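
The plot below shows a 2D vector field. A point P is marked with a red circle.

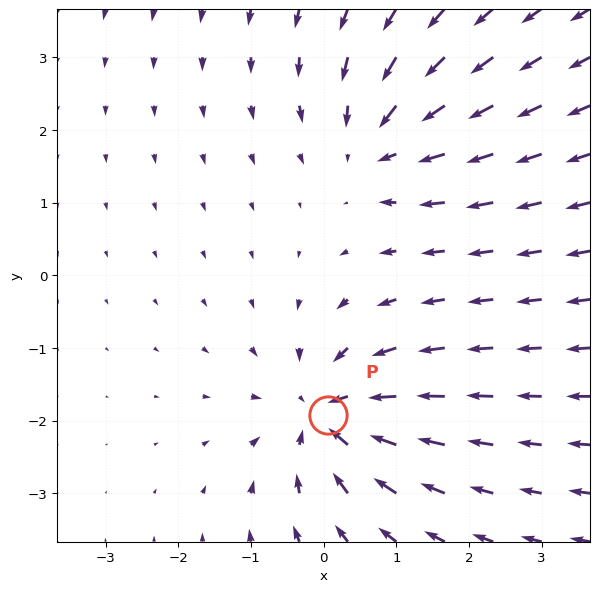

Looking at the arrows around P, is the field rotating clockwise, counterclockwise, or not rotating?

not rotating

Near P at (0.1, -1.9) the arrows show no circulation. The curl there is ≈0.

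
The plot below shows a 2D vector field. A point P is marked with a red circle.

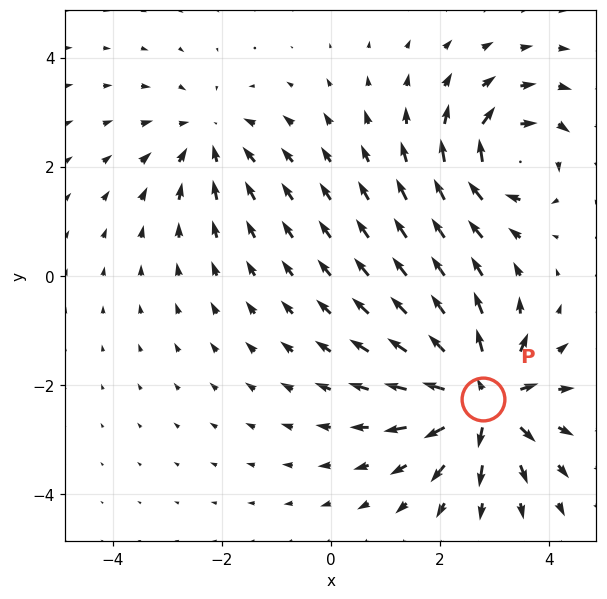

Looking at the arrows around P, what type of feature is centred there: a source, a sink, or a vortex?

At P (2.8, -2.3) the arrows spread outward. Divergence about +6, curl ≈0 — positive divergence with near-zero curl is a source.

source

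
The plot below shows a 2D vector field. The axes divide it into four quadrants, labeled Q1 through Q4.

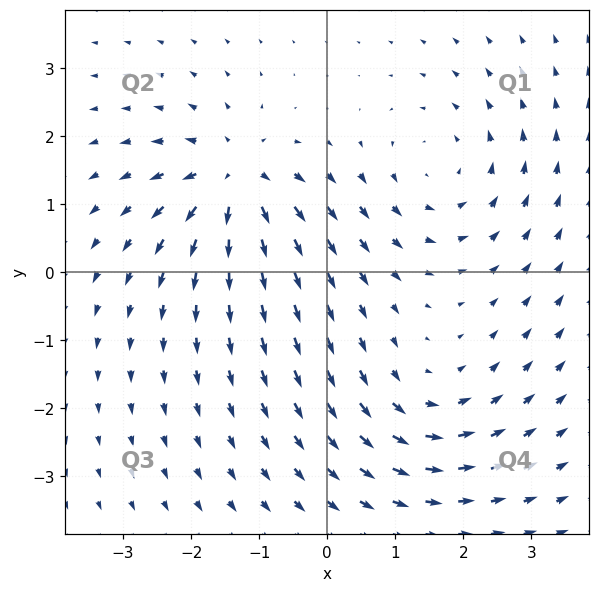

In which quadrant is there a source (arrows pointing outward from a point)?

The source sits at approximately (-1.4, 1.4), which lies in quadrant Q2. The divergence there is about +7, positive as expected for a source.

Q2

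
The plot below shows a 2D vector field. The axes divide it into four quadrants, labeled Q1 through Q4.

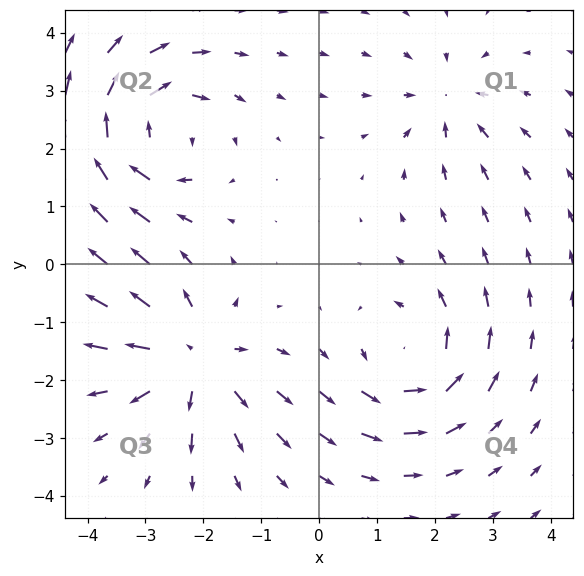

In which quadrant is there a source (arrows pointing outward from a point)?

The source sits at approximately (-2.2, -1.6), which lies in quadrant Q3. The divergence there is about +5, positive as expected for a source.

Q3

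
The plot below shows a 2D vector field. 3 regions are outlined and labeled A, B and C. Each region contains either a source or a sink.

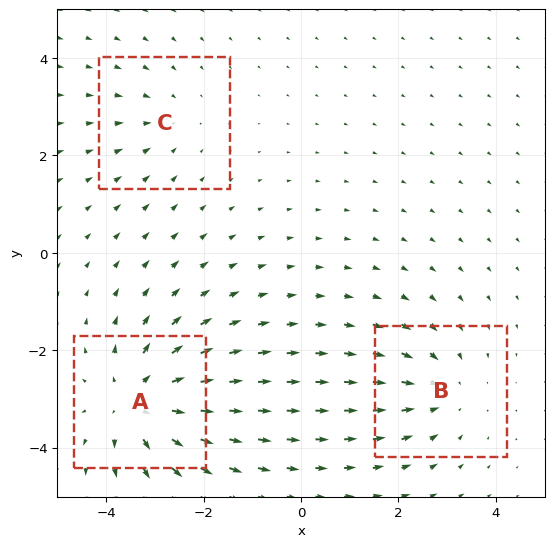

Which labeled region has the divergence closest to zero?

C

Divergence at each region's feature centre — A: about +4, B: about -3, C: about -2. Region C is closest to zero.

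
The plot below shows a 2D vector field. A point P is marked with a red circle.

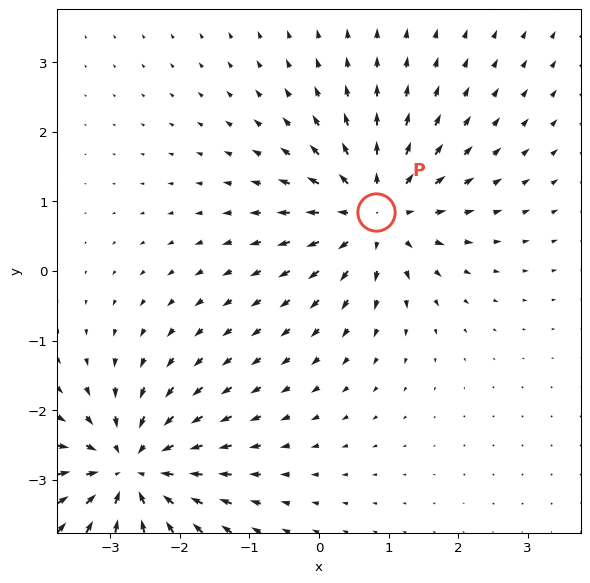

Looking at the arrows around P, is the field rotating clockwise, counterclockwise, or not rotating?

not rotating

Near P at (0.8, 0.8) the arrows show no circulation. The curl there is ≈0.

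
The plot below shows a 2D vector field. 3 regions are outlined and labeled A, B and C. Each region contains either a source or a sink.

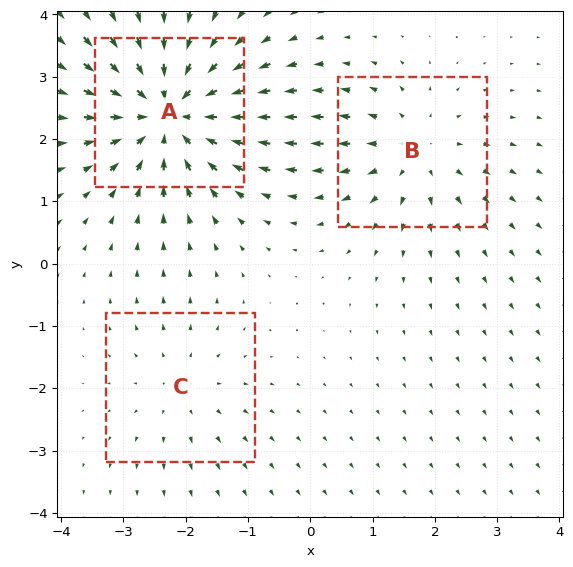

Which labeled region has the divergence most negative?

Divergence at each region's feature centre — A: about -5, B: about +3, C: about +2. Region A is most negative.

A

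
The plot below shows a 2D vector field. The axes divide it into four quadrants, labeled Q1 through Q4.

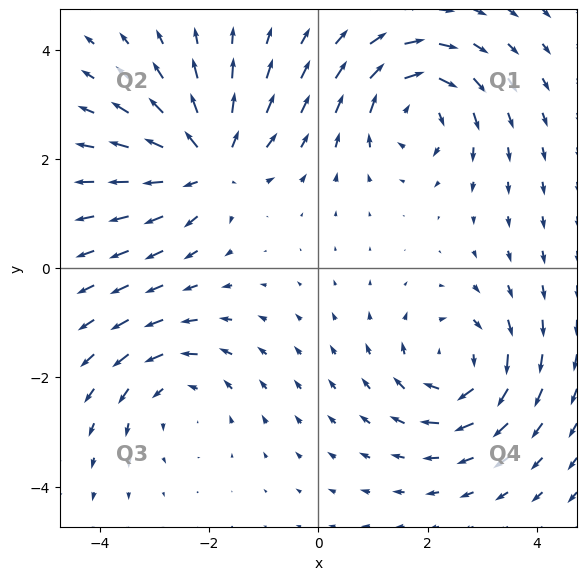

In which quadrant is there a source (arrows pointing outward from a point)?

The source sits at approximately (-2.0, 1.9), which lies in quadrant Q2. The divergence there is about +6, positive as expected for a source.

Q2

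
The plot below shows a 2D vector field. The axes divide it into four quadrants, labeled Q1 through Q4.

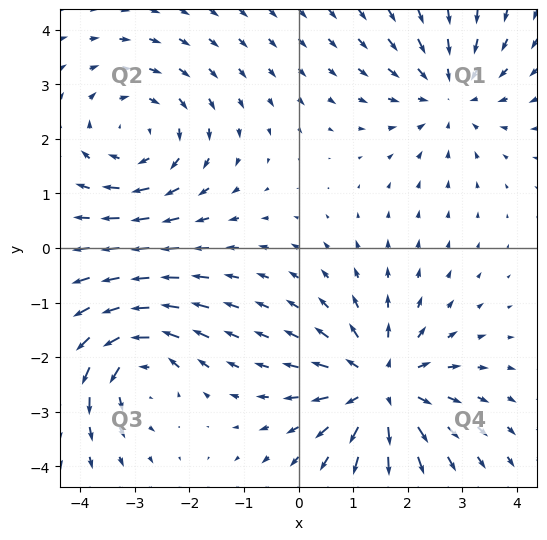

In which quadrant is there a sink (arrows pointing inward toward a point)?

Q1

The sink sits at approximately (2.8, 2.8), which lies in quadrant Q1. The divergence there is about -3, negative as expected for a sink.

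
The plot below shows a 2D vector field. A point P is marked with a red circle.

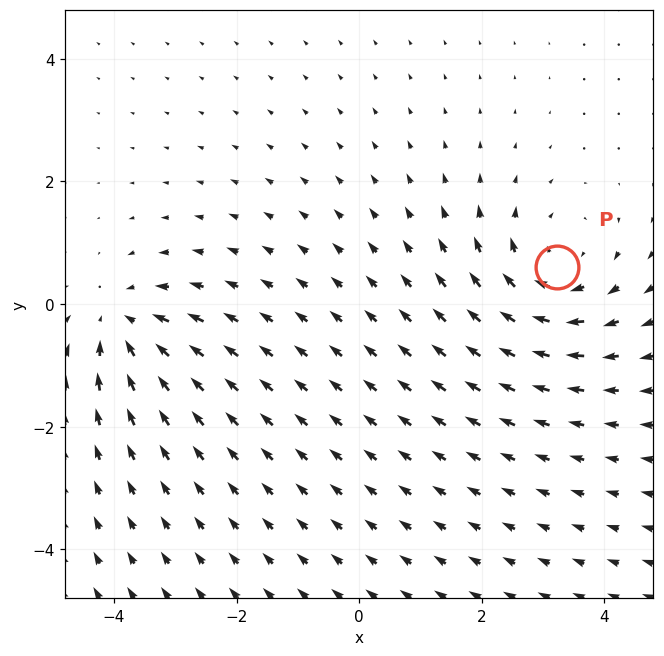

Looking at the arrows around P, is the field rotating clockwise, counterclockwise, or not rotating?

clockwise

Near P at (3.2, 0.6) the arrows circulate clockwise. The curl (z-component) there is about -4; negative curl means clockwise rotation.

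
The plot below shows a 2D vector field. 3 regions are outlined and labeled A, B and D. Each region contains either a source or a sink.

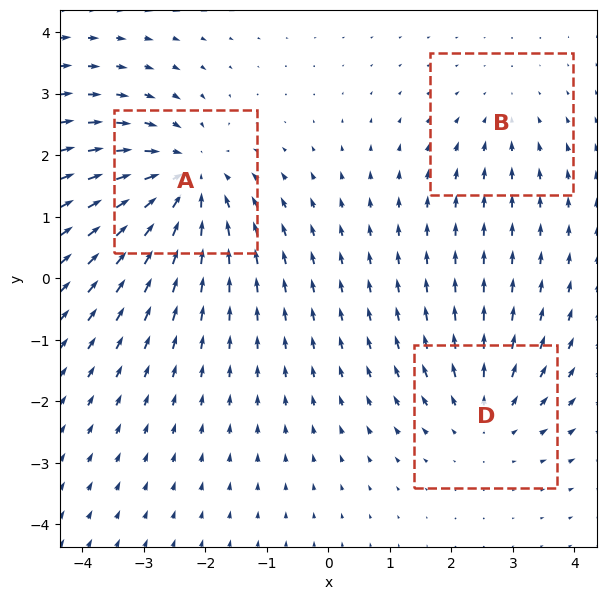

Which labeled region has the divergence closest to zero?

B

Divergence at each region's feature centre — A: about -4, B: about -2, D: about +3. Region B is closest to zero.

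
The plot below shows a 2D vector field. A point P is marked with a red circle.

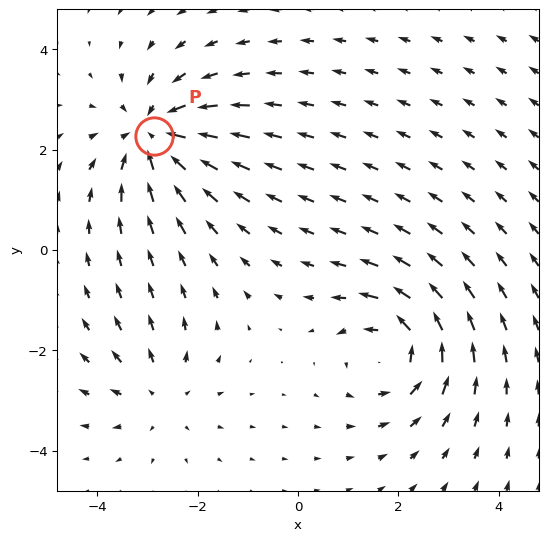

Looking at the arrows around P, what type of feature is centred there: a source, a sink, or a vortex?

At P (-2.9, 2.3) the arrows converge inward. Divergence about -5, curl ≈0 — negative divergence with near-zero curl is a sink.

sink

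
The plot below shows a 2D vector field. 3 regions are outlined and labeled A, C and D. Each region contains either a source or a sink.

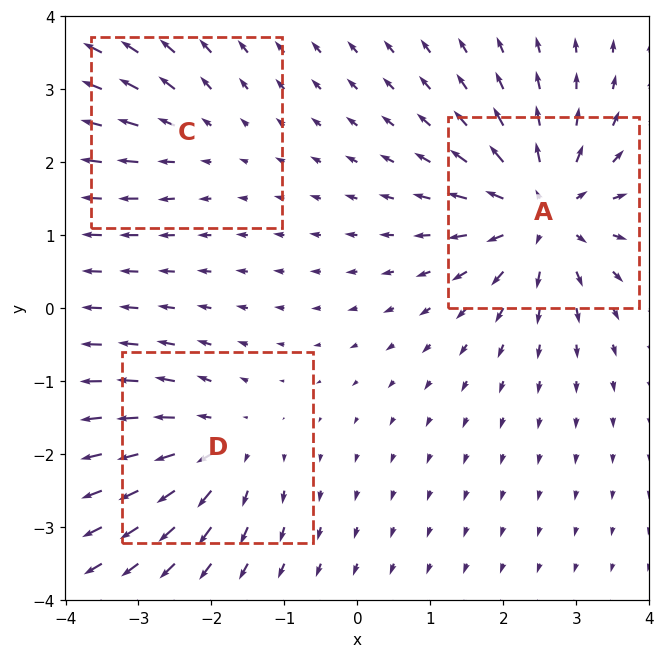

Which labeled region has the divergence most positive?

A

Divergence at each region's feature centre — A: about +6, C: about +2, D: about +4. Region A is most positive.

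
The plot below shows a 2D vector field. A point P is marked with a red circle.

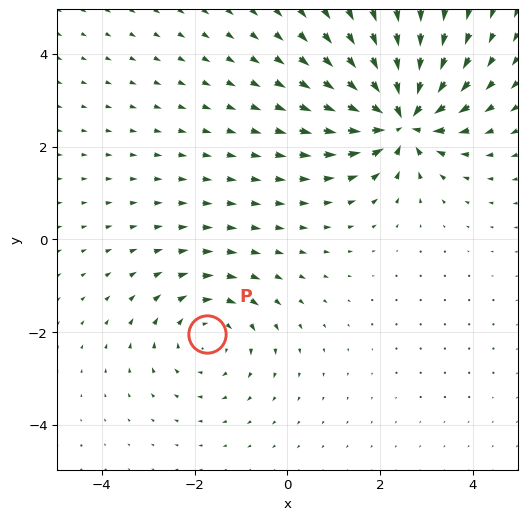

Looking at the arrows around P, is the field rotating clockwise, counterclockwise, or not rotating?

clockwise

Near P at (-1.7, -2.0) the arrows circulate clockwise. The curl (z-component) there is about -3; negative curl means clockwise rotation.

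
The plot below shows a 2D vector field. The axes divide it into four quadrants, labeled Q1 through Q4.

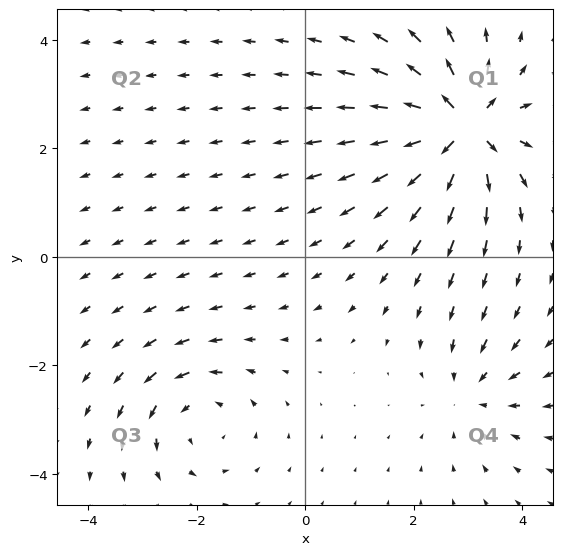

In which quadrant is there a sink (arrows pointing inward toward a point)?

Q4

The sink sits at approximately (3.1, -2.5), which lies in quadrant Q4. The divergence there is about -3, negative as expected for a sink.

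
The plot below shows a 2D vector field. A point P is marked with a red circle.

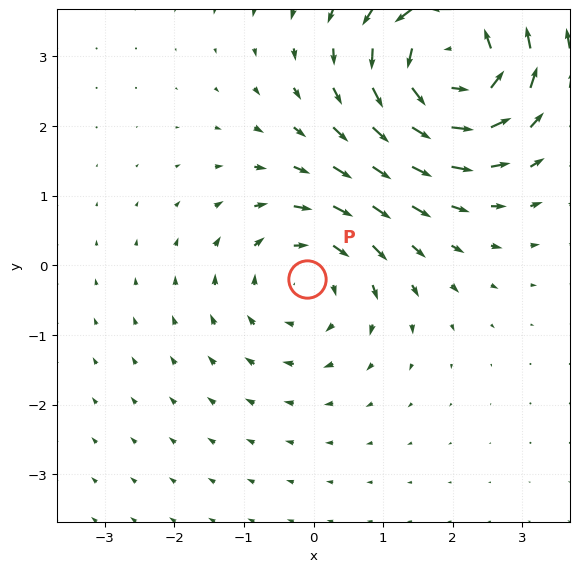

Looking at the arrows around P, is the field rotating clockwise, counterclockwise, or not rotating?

clockwise

Near P at (-0.1, -0.2) the arrows circulate clockwise. The curl (z-component) there is about -3; negative curl means clockwise rotation.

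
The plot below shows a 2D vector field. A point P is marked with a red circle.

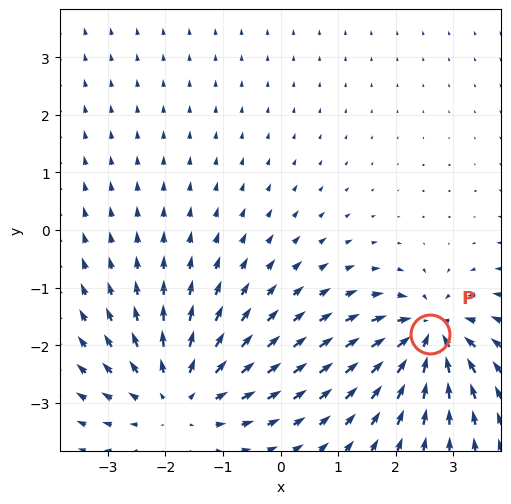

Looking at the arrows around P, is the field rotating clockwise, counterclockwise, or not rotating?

Near P at (2.6, -1.8) the arrows show no circulation. The curl there is ≈0.

not rotating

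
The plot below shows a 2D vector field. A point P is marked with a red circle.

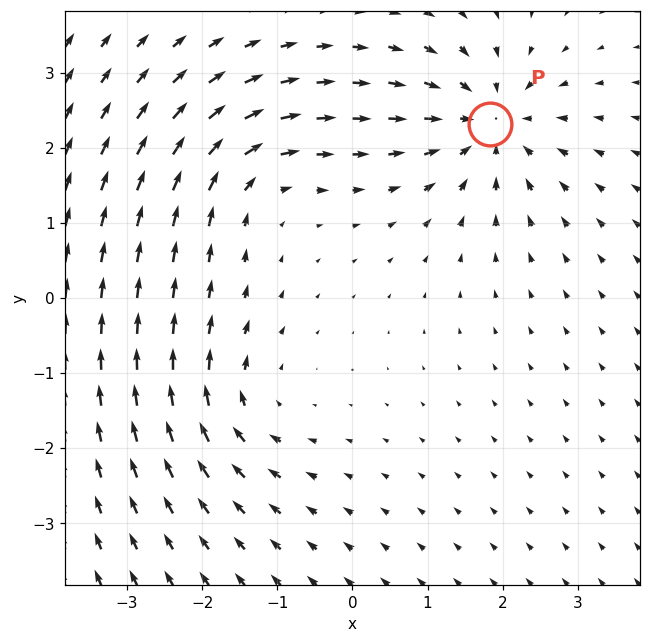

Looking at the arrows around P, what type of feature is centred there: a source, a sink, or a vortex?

At P (1.8, 2.3) the arrows converge inward. Divergence about -5, curl ≈0 — negative divergence with near-zero curl is a sink.

sink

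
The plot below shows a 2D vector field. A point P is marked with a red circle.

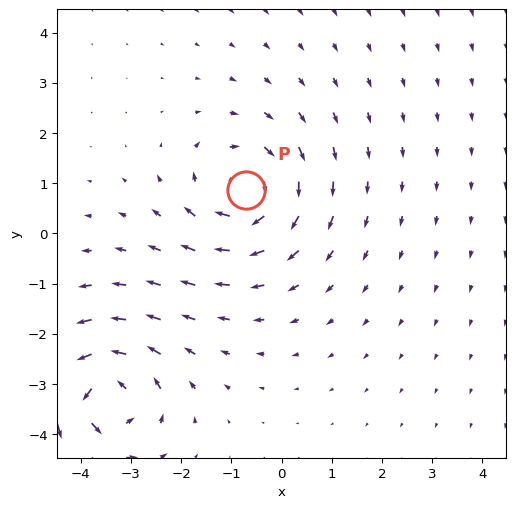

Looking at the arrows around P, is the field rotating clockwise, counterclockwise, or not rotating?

clockwise

Near P at (-0.7, 0.9) the arrows circulate clockwise. The curl (z-component) there is about -5; negative curl means clockwise rotation.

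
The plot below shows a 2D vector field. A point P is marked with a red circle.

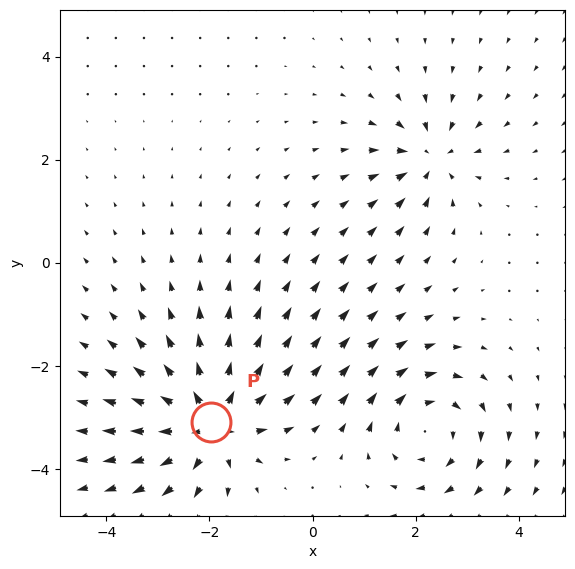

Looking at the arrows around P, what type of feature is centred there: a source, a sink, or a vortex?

At P (-2.0, -3.1) the arrows spread outward. Divergence about +6, curl ≈0 — positive divergence with near-zero curl is a source.

source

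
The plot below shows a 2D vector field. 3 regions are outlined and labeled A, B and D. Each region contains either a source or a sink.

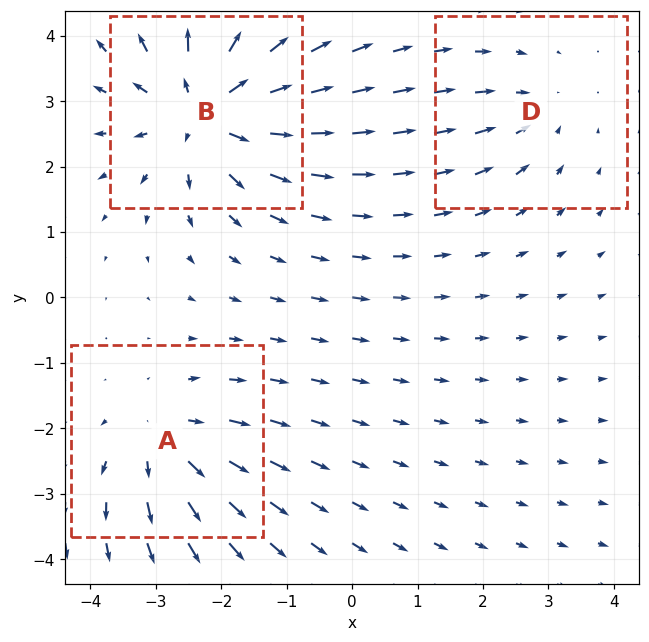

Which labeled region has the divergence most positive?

B

Divergence at each region's feature centre — A: about +3, B: about +5, D: about -2. Region B is most positive.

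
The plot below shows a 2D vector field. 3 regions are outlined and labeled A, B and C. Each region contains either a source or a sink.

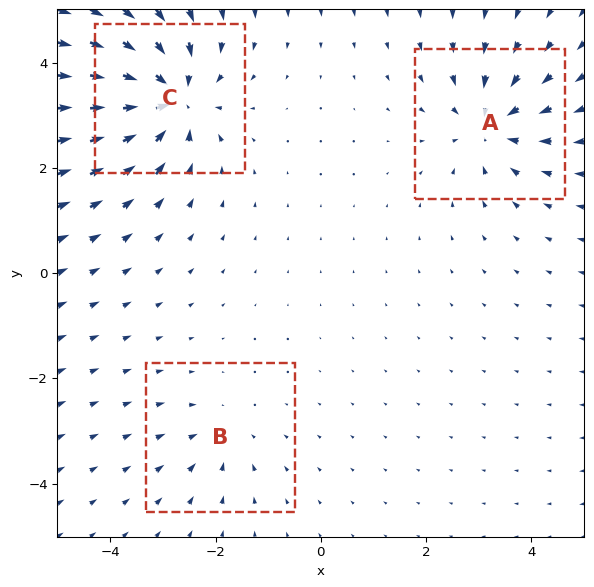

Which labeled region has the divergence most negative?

Divergence at each region's feature centre — A: about -4, B: about -2, C: about -6. Region C is most negative.

C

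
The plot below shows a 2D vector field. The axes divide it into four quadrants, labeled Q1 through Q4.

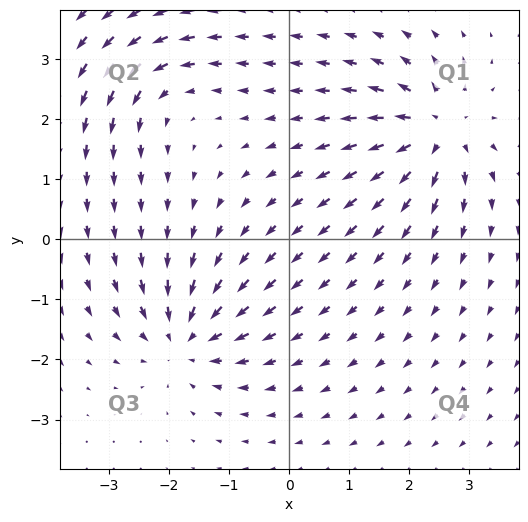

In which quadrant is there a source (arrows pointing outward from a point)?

The source sits at approximately (2.5, 1.8), which lies in quadrant Q1. The divergence there is about +5, positive as expected for a source.

Q1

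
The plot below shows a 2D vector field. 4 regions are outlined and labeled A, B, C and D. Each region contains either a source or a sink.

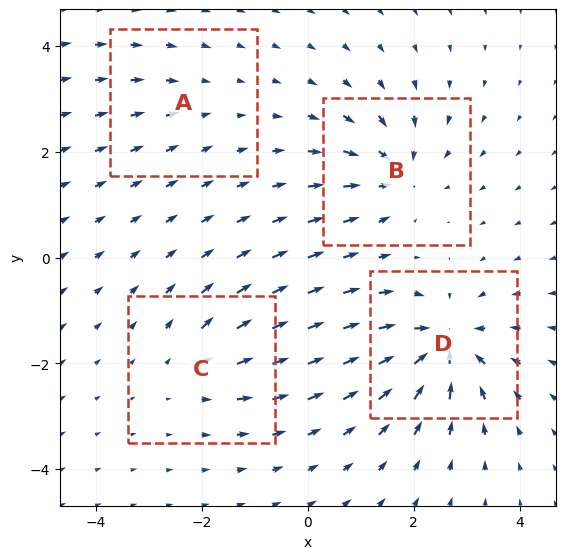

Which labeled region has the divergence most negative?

Divergence at each region's feature centre — A: about -2, B: about -6, C: about +4, D: about -9. Region D is most negative.

D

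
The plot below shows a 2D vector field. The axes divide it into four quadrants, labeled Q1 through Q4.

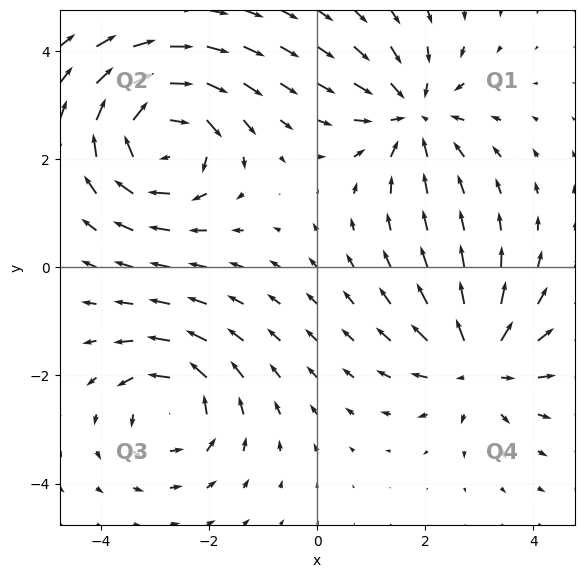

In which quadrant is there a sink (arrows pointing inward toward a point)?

The sink sits at approximately (1.8, 2.8), which lies in quadrant Q1. The divergence there is about -4, negative as expected for a sink.

Q1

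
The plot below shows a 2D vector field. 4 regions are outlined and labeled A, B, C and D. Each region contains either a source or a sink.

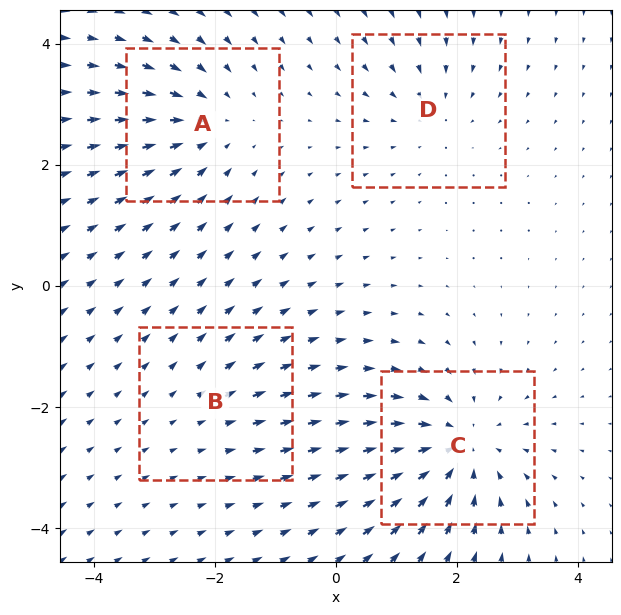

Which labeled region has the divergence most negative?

Divergence at each region's feature centre — A: about -4, B: about +2, C: about -6, D: about -3. Region C is most negative.

C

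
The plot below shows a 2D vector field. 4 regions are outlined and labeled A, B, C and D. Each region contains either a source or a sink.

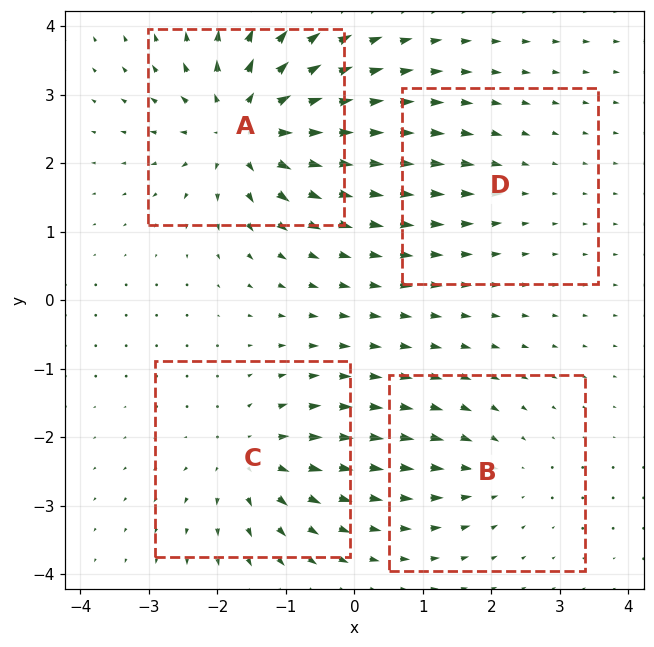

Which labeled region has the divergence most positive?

A

Divergence at each region's feature centre — A: about +8, B: about -3, C: about +5, D: about -2. Region A is most positive.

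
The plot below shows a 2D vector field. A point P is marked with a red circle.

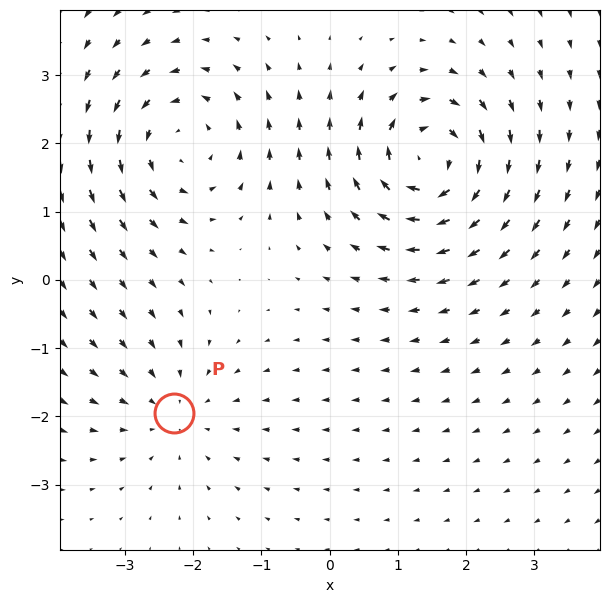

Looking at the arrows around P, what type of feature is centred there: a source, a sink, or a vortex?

sink

At P (-2.3, -1.9) the arrows converge inward. Divergence about -3, curl ≈0 — negative divergence with near-zero curl is a sink.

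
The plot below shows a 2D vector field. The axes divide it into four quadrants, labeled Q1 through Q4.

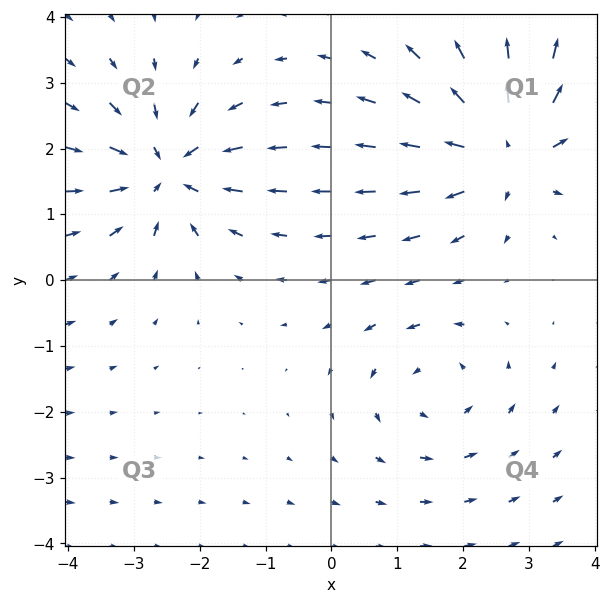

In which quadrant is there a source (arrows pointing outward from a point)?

The source sits at approximately (2.7, 2.0), which lies in quadrant Q1. The divergence there is about +5, positive as expected for a source.

Q1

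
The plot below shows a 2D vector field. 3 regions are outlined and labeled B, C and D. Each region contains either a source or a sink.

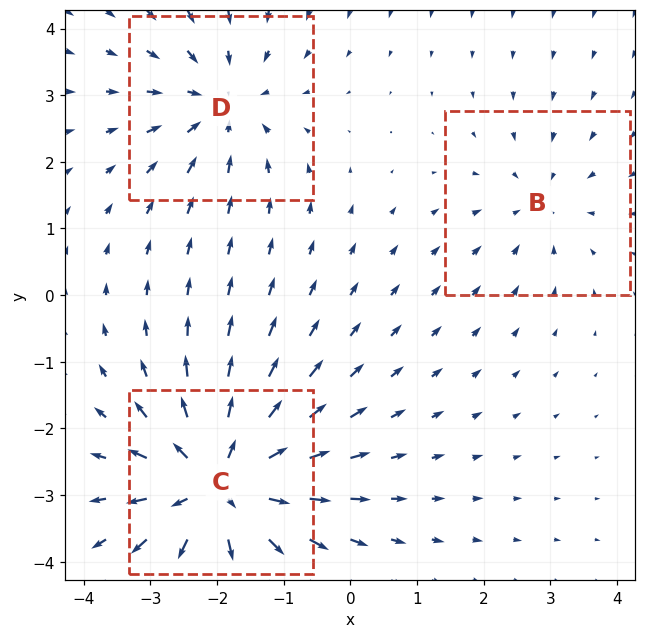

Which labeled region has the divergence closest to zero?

B

Divergence at each region's feature centre — B: about -2, C: about +5, D: about -3. Region B is closest to zero.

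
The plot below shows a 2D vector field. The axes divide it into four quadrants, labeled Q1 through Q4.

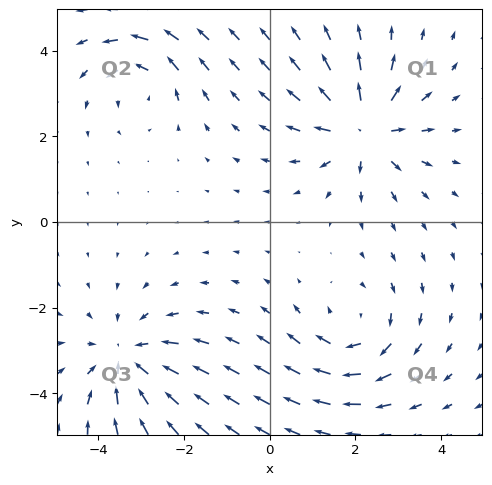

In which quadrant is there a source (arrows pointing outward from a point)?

The source sits at approximately (2.2, 2.2), which lies in quadrant Q1. The divergence there is about +5, positive as expected for a source.

Q1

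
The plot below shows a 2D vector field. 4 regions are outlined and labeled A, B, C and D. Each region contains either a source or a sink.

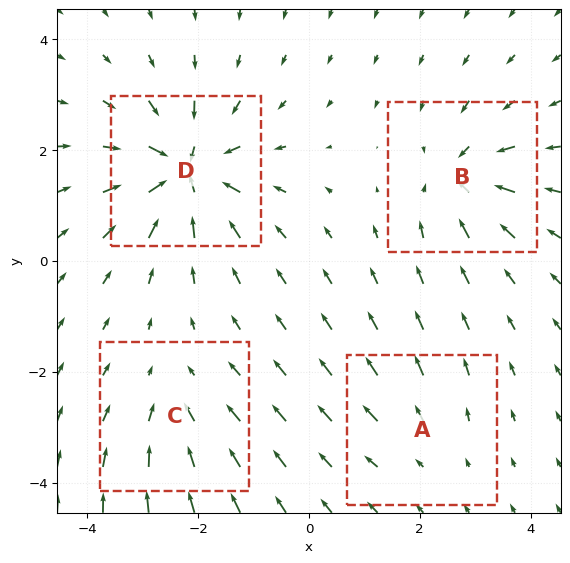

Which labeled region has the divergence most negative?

Divergence at each region's feature centre — A: about +3, B: about -6, C: about -4, D: about -9. Region D is most negative.

D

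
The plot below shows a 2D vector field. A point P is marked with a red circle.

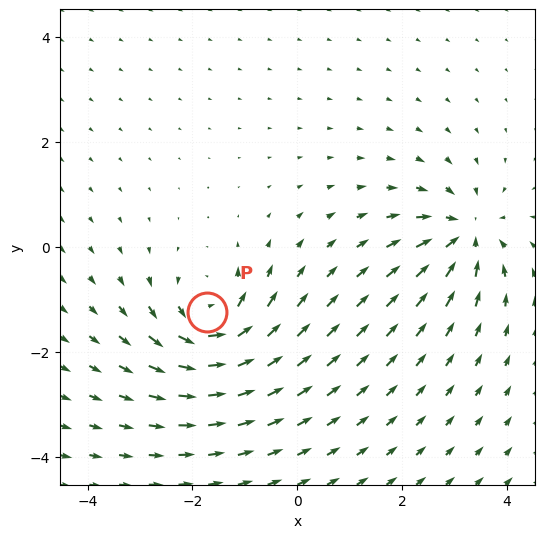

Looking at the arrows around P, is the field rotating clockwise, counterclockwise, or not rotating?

Near P at (-1.7, -1.2) the arrows circulate counterclockwise. The curl (z-component) there is about +6; positive curl means counterclockwise rotation.

counterclockwise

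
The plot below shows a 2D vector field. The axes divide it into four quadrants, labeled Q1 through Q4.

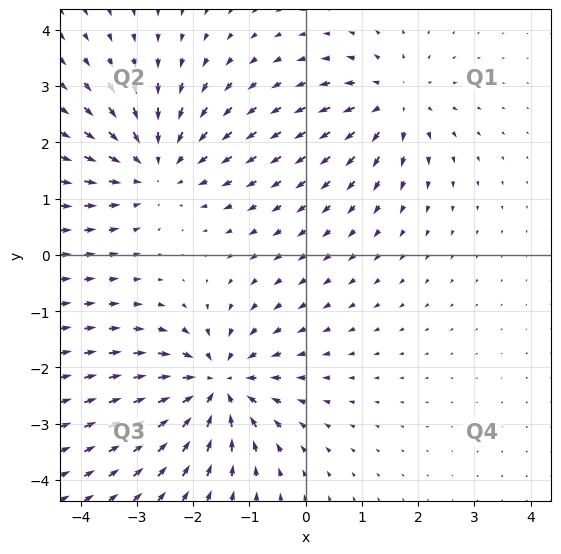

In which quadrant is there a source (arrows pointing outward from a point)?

The source sits at approximately (1.6, 2.7), which lies in quadrant Q1. The divergence there is about +4, positive as expected for a source.

Q1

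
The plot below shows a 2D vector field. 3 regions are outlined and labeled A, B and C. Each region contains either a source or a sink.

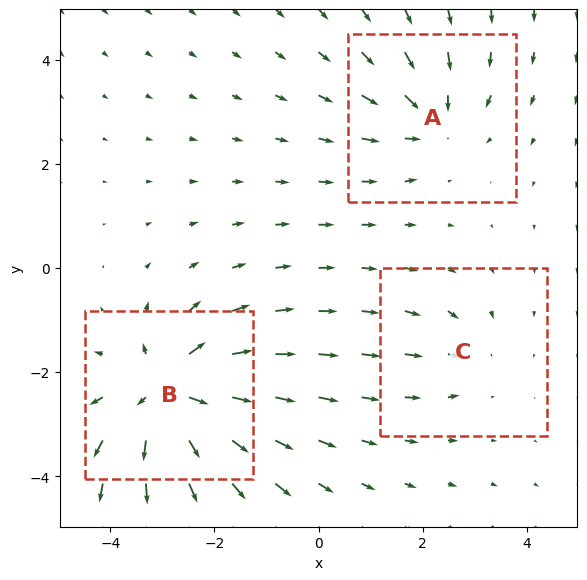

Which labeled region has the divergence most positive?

Divergence at each region's feature centre — A: about -3, B: about +6, C: about -2. Region B is most positive.

B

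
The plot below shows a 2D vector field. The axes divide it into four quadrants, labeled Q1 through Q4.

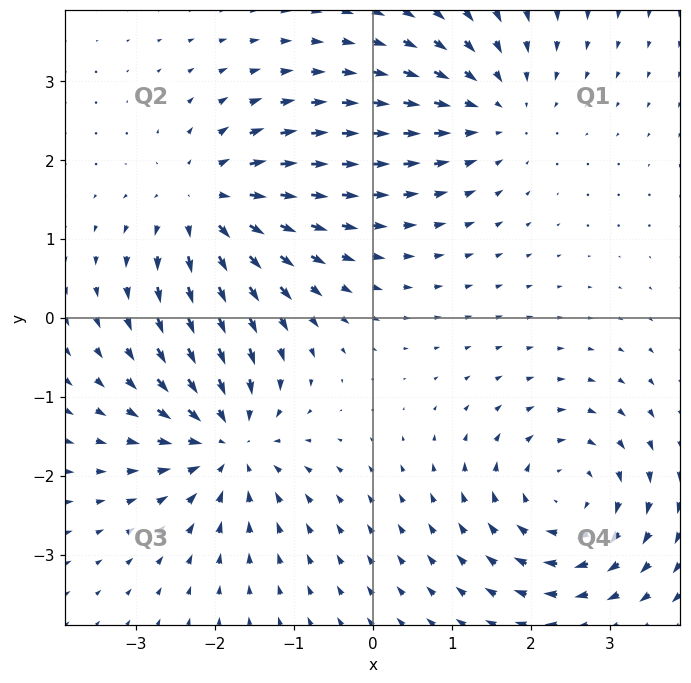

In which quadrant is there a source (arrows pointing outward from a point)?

Q2

The source sits at approximately (-2.1, 1.4), which lies in quadrant Q2. The divergence there is about +6, positive as expected for a source.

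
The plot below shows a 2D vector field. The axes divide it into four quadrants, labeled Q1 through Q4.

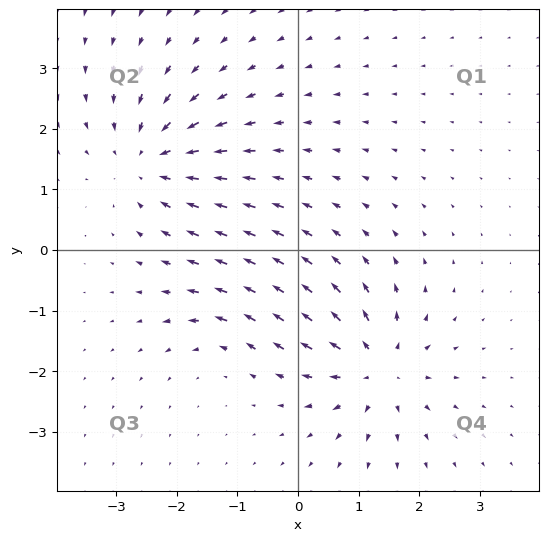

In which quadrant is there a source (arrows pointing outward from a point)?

The source sits at approximately (1.3, -2.0), which lies in quadrant Q4. The divergence there is about +6, positive as expected for a source.

Q4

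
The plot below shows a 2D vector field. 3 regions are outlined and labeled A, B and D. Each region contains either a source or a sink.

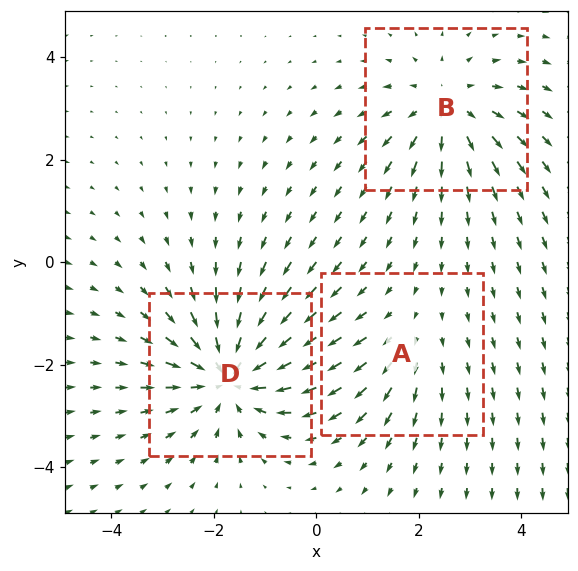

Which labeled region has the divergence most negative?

Divergence at each region's feature centre — A: about +2, B: about +3, D: about -4. Region D is most negative.

D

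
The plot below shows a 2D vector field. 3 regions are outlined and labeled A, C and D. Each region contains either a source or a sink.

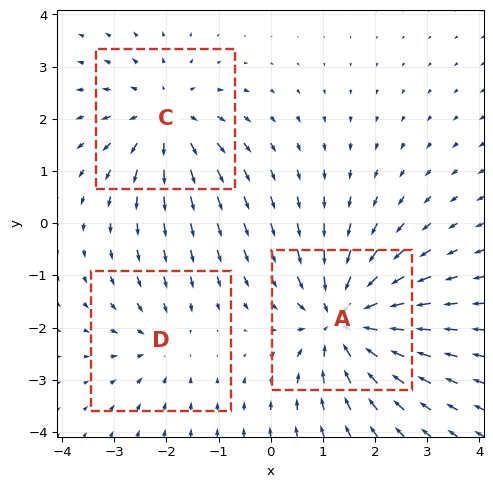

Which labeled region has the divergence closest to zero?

D

Divergence at each region's feature centre — A: about -5, C: about +3, D: about -2. Region D is closest to zero.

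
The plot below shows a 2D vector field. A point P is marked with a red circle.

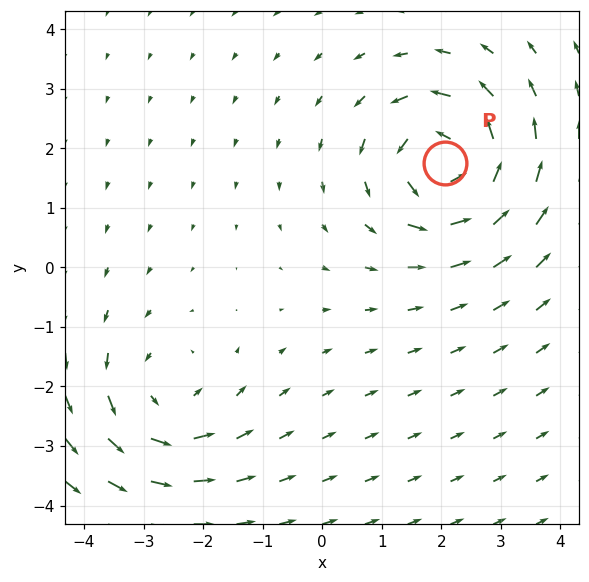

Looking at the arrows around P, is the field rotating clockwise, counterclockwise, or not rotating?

counterclockwise

Near P at (2.1, 1.8) the arrows circulate counterclockwise. The curl (z-component) there is about +5; positive curl means counterclockwise rotation.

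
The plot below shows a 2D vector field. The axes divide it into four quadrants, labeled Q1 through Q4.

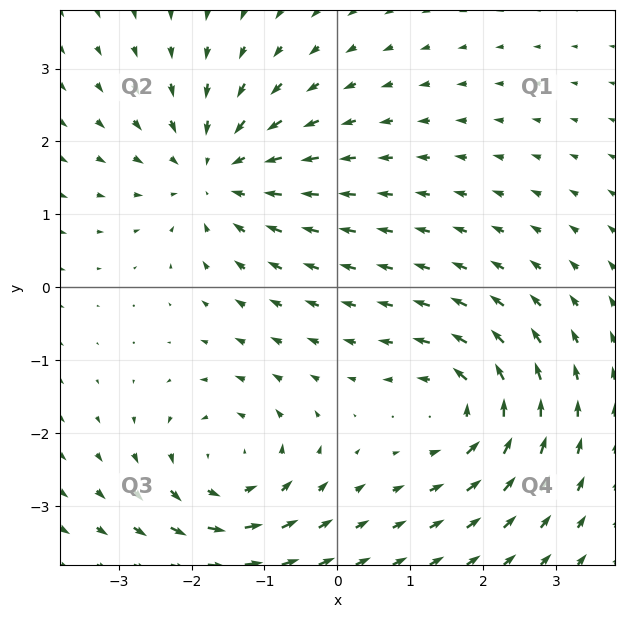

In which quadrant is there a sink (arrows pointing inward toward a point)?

The sink sits at approximately (-1.7, 1.6), which lies in quadrant Q2. The divergence there is about -5, negative as expected for a sink.

Q2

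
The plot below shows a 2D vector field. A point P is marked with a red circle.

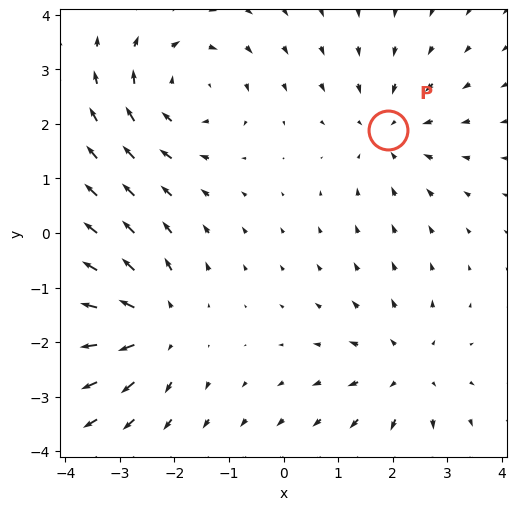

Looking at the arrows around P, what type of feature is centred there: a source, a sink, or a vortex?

At P (1.9, 1.9) the arrows converge inward. Divergence about -3, curl ≈0 — negative divergence with near-zero curl is a sink.

sink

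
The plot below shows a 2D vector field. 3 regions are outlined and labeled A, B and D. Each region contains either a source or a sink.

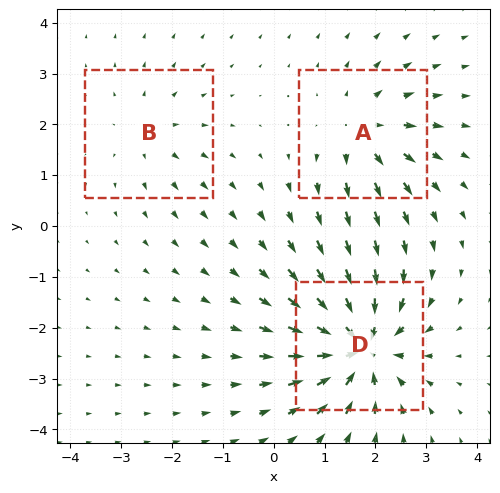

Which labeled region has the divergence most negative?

D

Divergence at each region's feature centre — A: about +4, B: about +2, D: about -6. Region D is most negative.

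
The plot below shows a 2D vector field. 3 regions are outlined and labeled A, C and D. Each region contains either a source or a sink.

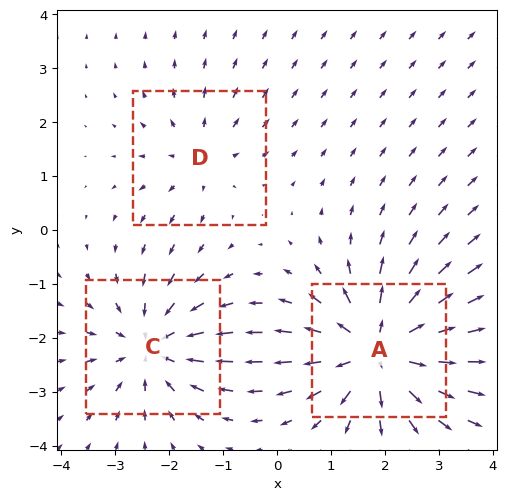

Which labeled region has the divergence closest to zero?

Divergence at each region's feature centre — A: about +5, C: about -4, D: about +2. Region D is closest to zero.

D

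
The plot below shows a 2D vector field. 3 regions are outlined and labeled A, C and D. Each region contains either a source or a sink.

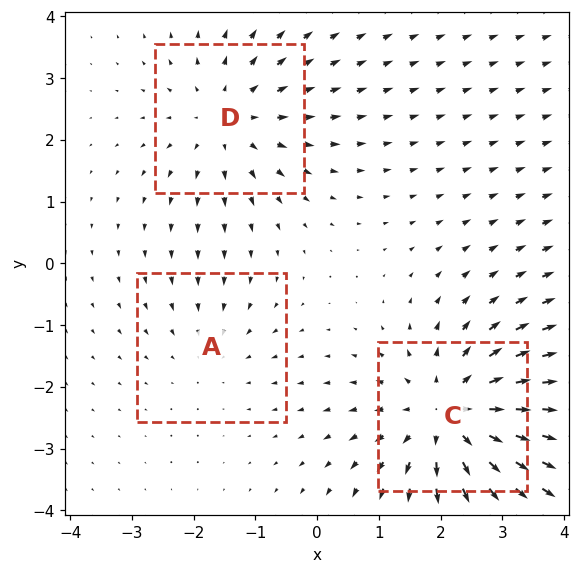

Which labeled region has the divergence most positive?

Divergence at each region's feature centre — A: about -2, C: about +4, D: about +3. Region C is most positive.

C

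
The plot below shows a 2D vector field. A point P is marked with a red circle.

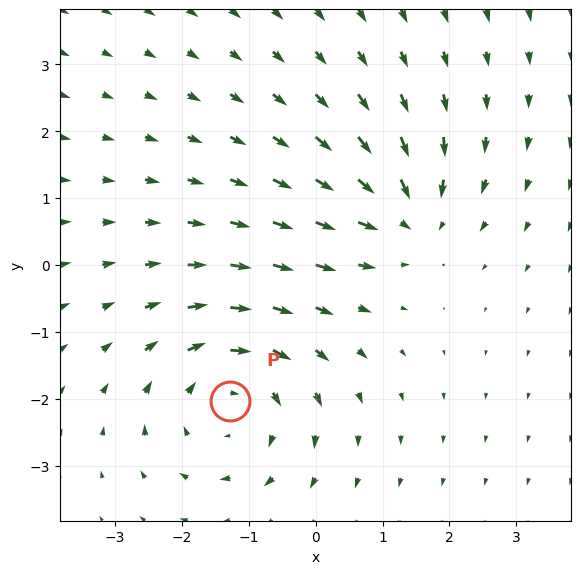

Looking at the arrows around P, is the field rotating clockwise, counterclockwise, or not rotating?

clockwise

Near P at (-1.3, -2.0) the arrows circulate clockwise. The curl (z-component) there is about -4; negative curl means clockwise rotation.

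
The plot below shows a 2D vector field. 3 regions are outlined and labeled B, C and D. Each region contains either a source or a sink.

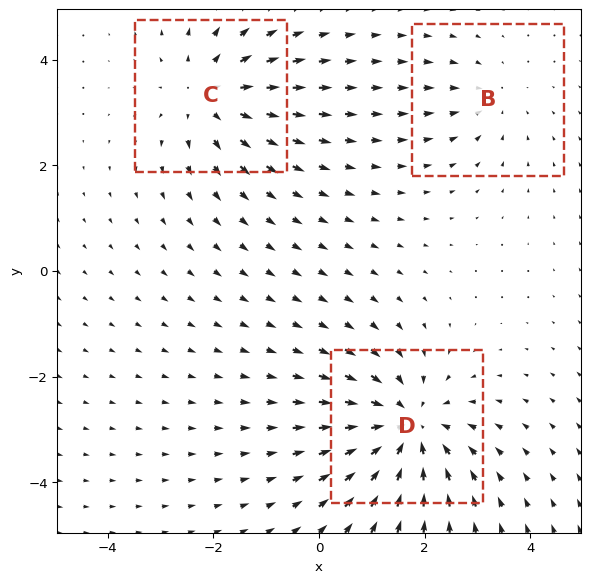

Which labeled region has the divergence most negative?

Divergence at each region's feature centre — B: about -2, C: about +3, D: about -4. Region D is most negative.

D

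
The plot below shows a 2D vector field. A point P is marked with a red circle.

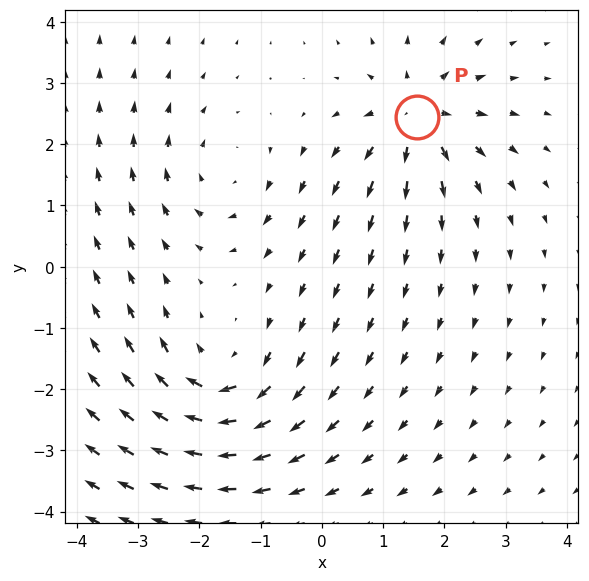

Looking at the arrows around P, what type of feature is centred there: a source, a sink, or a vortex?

source

At P (1.6, 2.4) the arrows spread outward. Divergence about +4, curl ≈0 — positive divergence with near-zero curl is a source.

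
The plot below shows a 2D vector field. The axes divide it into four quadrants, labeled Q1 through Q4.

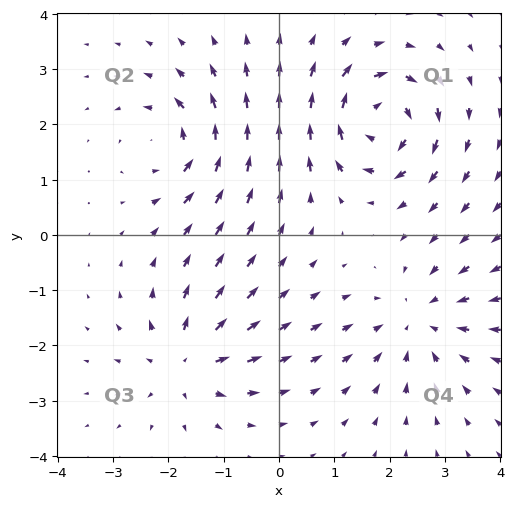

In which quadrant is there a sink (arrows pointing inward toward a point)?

Q4

The sink sits at approximately (2.5, -1.6), which lies in quadrant Q4. The divergence there is about -4, negative as expected for a sink.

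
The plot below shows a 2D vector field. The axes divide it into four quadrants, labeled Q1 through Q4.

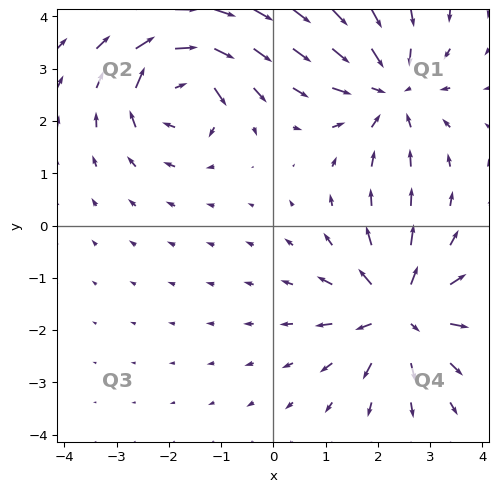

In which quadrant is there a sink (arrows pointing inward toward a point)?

Q1

The sink sits at approximately (2.2, 2.6), which lies in quadrant Q1. The divergence there is about -3, negative as expected for a sink.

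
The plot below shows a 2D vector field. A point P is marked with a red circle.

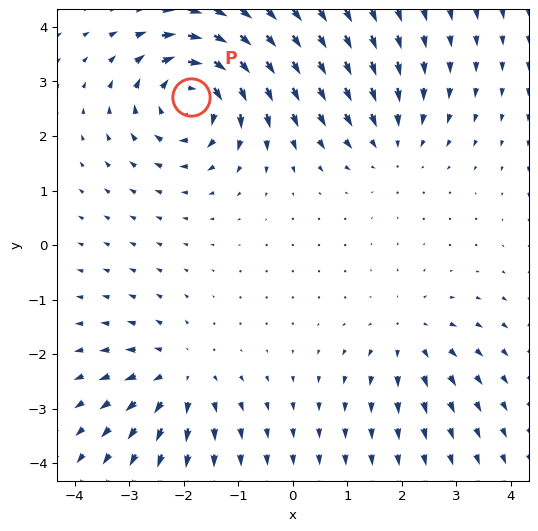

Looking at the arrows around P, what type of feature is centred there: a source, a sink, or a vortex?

At P (-1.9, 2.7) the arrows circulate clockwise. Divergence ≈0, curl about -6 — near-zero divergence with nonzero curl is a vortex.

vortex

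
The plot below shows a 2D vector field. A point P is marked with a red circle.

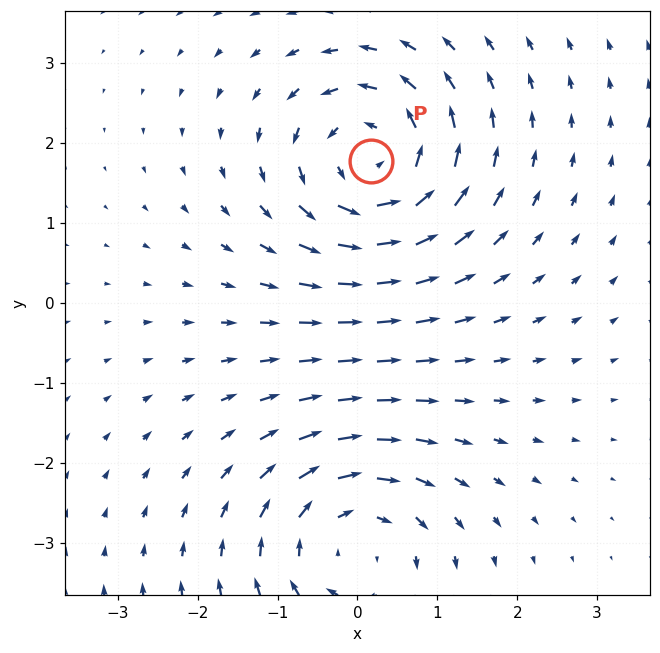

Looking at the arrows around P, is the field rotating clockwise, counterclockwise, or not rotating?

Near P at (0.2, 1.8) the arrows circulate counterclockwise. The curl (z-component) there is about +5; positive curl means counterclockwise rotation.

counterclockwise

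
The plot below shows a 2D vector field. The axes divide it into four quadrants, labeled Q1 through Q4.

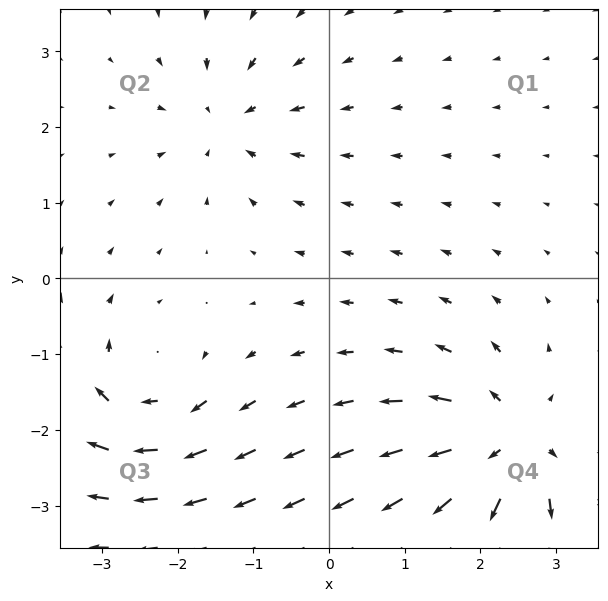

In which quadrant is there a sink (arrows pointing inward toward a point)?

Q2

The sink sits at approximately (-1.3, 2.1), which lies in quadrant Q2. The divergence there is about -4, negative as expected for a sink.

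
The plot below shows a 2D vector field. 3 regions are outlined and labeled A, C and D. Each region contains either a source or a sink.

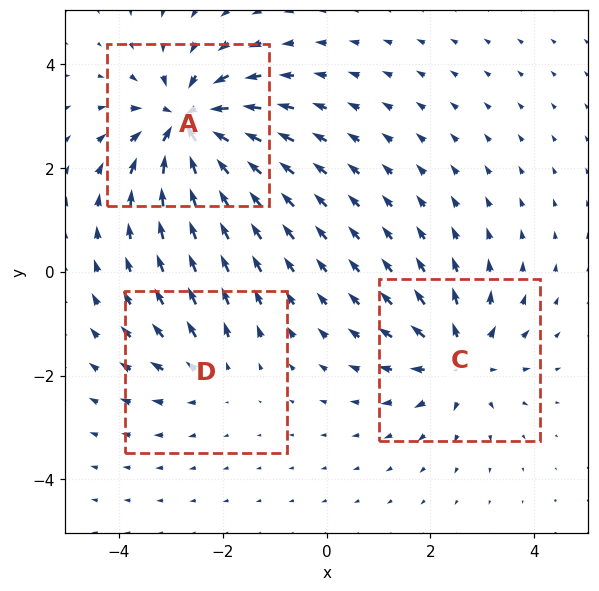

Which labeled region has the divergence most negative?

A

Divergence at each region's feature centre — A: about -6, C: about +4, D: about +2. Region A is most negative.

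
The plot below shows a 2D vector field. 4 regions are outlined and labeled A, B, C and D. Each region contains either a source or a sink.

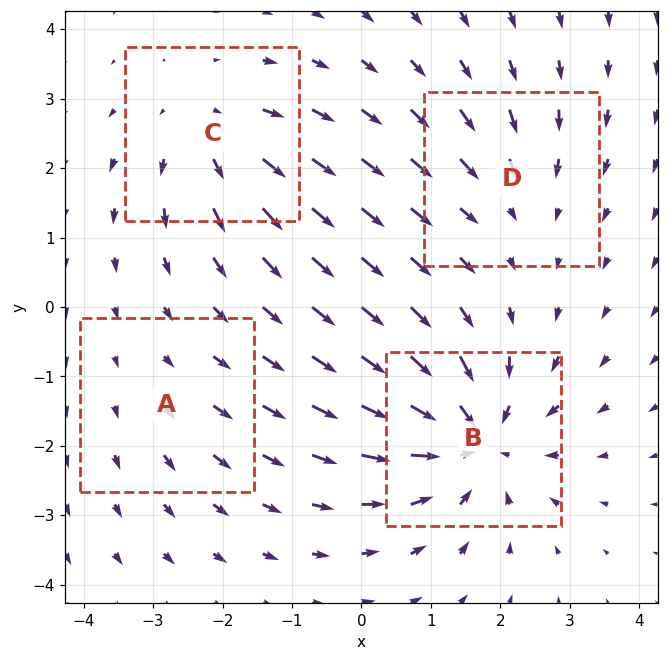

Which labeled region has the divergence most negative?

B

Divergence at each region's feature centre — A: about +2, B: about -7, C: about +4, D: about -3. Region B is most negative.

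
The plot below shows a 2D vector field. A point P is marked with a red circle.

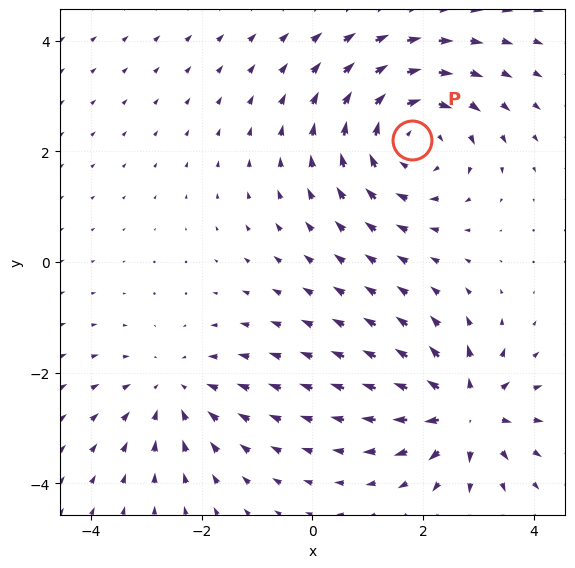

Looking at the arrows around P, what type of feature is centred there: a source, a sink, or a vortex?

vortex

At P (1.8, 2.2) the arrows circulate clockwise. Divergence ≈0, curl about -4 — near-zero divergence with nonzero curl is a vortex.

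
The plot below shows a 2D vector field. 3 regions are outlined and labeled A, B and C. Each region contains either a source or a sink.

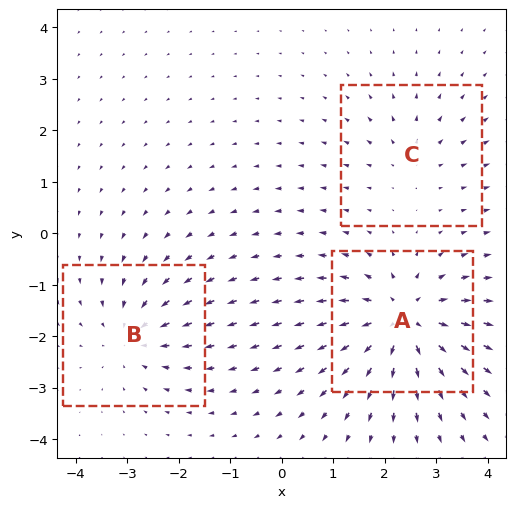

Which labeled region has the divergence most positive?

Divergence at each region's feature centre — A: about +6, B: about -4, C: about +2. Region A is most positive.

A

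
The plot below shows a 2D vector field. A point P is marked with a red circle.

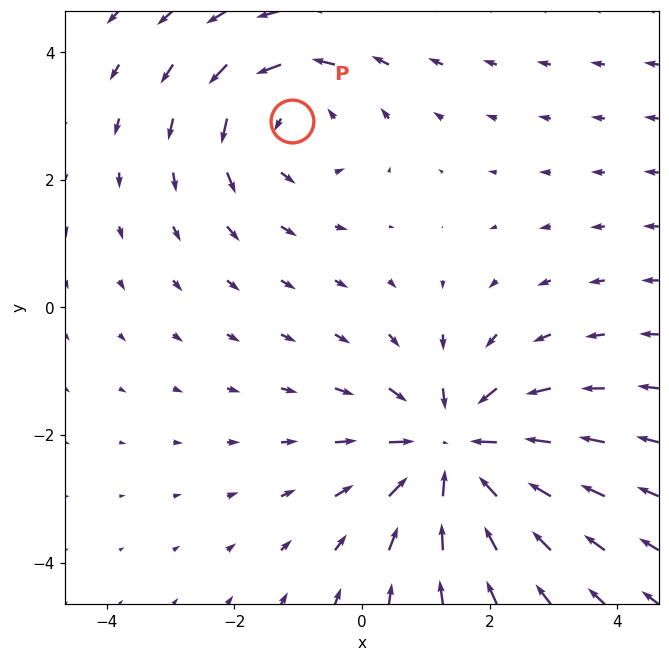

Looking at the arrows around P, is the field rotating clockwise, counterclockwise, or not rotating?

counterclockwise

Near P at (-1.1, 2.9) the arrows circulate counterclockwise. The curl (z-component) there is about +2; positive curl means counterclockwise rotation.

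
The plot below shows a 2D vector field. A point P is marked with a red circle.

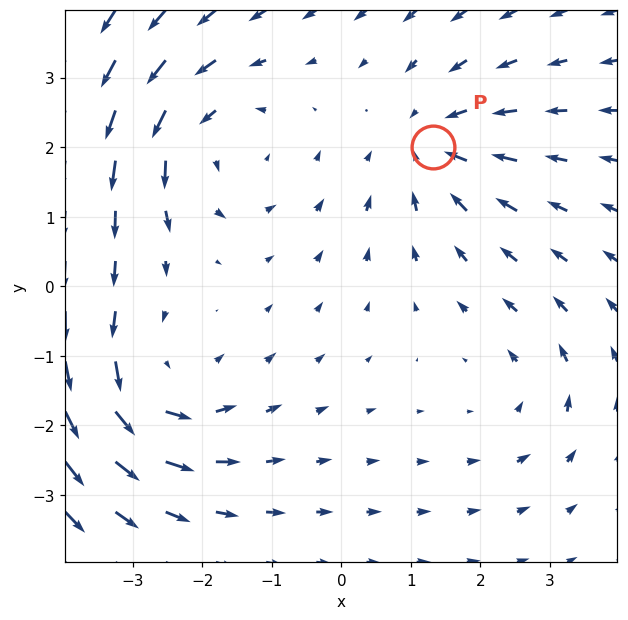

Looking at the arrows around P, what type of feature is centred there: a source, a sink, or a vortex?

At P (1.3, 2.0) the arrows converge inward. Divergence about -4, curl ≈0 — negative divergence with near-zero curl is a sink.

sink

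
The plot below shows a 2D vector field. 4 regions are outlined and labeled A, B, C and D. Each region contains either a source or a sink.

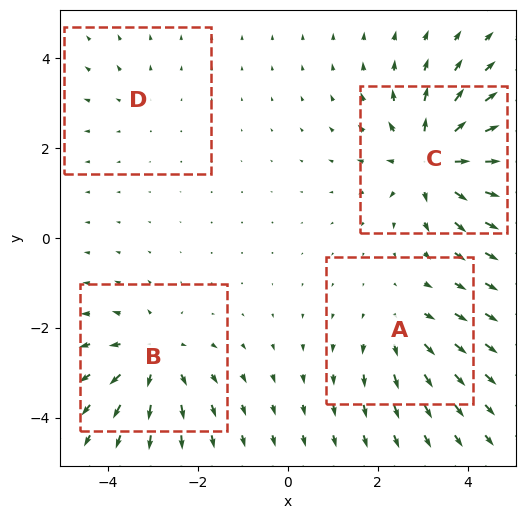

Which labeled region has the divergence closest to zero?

Divergence at each region's feature centre — A: about +3, B: about +5, C: about +7, D: about +2. Region D is closest to zero.

D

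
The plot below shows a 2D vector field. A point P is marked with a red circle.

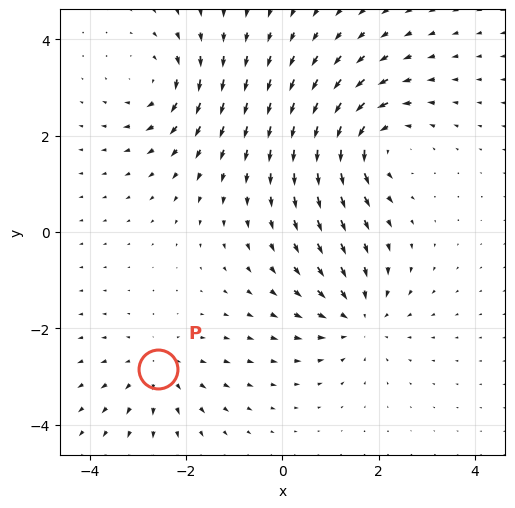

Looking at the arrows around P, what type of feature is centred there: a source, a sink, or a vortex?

At P (-2.6, -2.8) the arrows spread outward. Divergence about +3, curl ≈0 — positive divergence with near-zero curl is a source.

source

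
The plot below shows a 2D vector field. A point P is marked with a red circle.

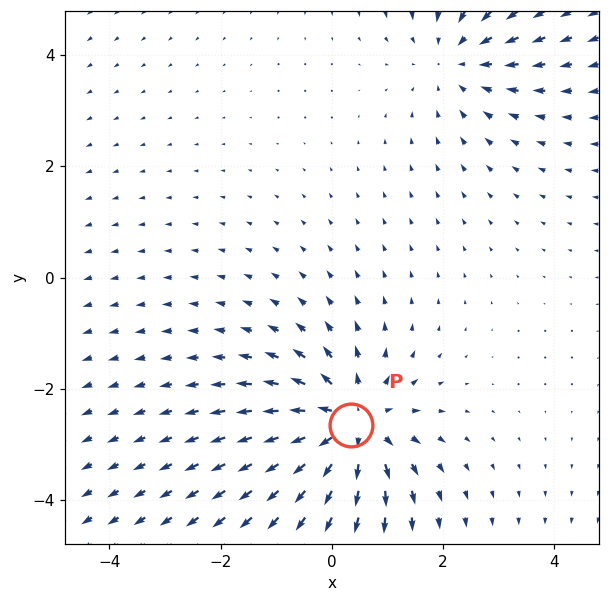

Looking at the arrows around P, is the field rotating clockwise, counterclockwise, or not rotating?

not rotating

Near P at (0.3, -2.7) the arrows show no circulation. The curl there is ≈0.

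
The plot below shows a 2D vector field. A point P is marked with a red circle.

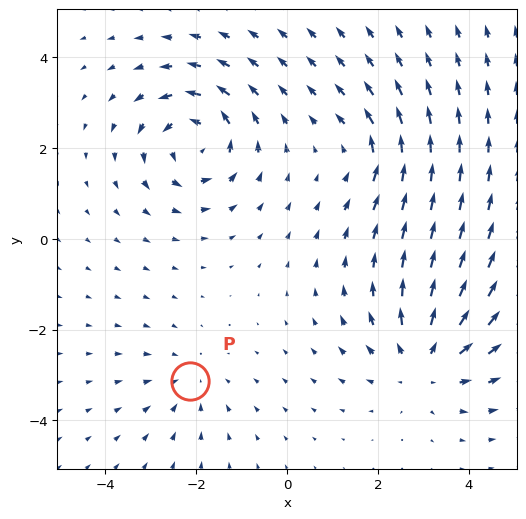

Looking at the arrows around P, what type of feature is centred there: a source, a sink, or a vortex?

At P (-2.1, -3.1) the arrows converge inward. Divergence about -2, curl ≈0 — negative divergence with near-zero curl is a sink.

sink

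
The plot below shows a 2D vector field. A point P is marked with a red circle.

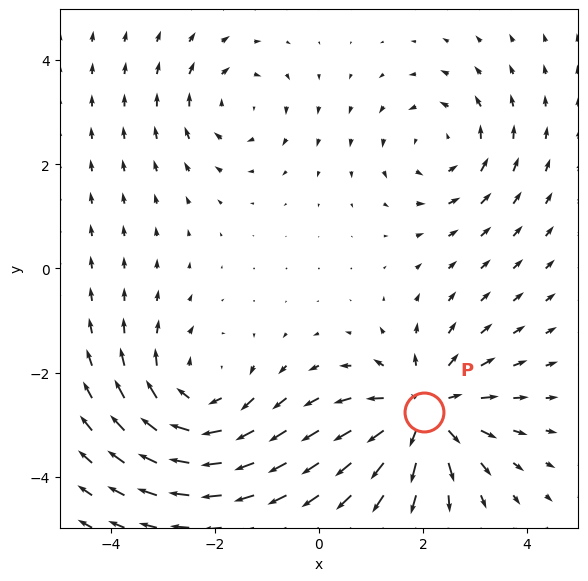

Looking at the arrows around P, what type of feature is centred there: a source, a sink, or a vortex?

source

At P (2.0, -2.7) the arrows spread outward. Divergence about +5, curl ≈0 — positive divergence with near-zero curl is a source.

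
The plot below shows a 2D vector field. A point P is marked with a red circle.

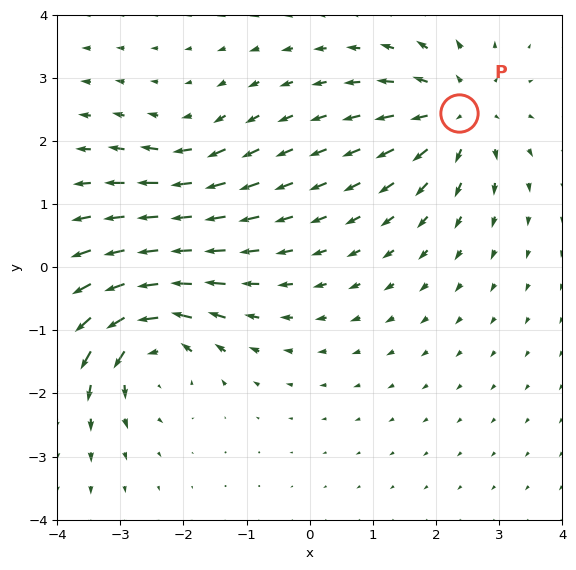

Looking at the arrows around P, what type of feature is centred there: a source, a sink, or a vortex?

At P (2.4, 2.4) the arrows spread outward. Divergence about +5, curl ≈0 — positive divergence with near-zero curl is a source.

source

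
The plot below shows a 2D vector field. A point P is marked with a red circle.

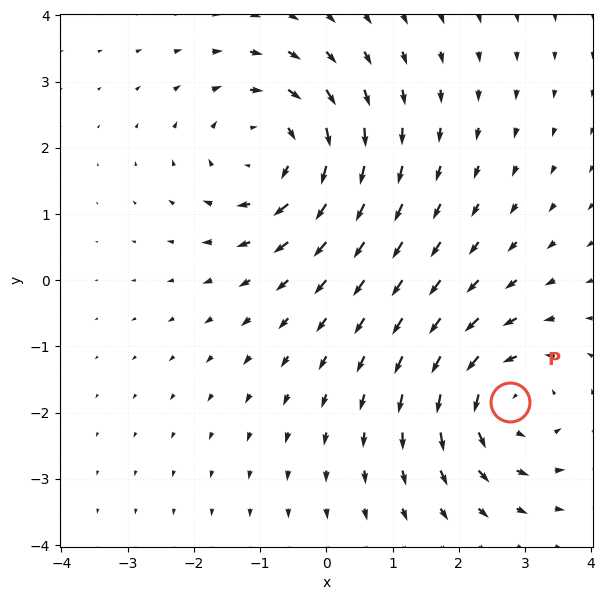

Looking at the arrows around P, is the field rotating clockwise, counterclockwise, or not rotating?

Near P at (2.8, -1.8) the arrows circulate counterclockwise. The curl (z-component) there is about +3; positive curl means counterclockwise rotation.

counterclockwise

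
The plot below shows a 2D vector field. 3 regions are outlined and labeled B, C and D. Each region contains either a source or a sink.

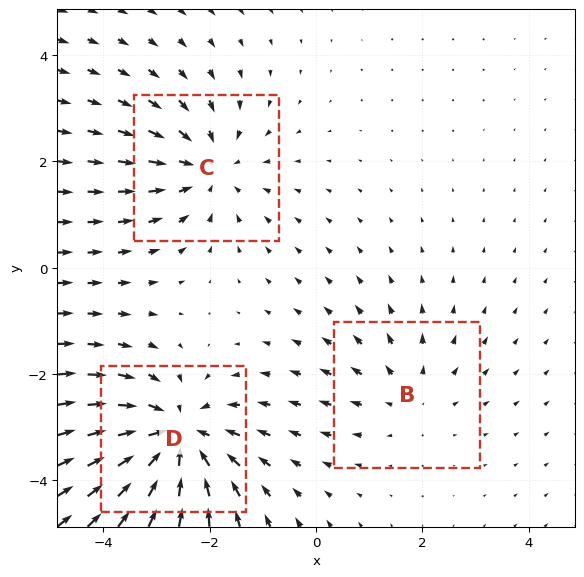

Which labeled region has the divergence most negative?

Divergence at each region's feature centre — B: about +2, C: about -3, D: about -4. Region D is most negative.

D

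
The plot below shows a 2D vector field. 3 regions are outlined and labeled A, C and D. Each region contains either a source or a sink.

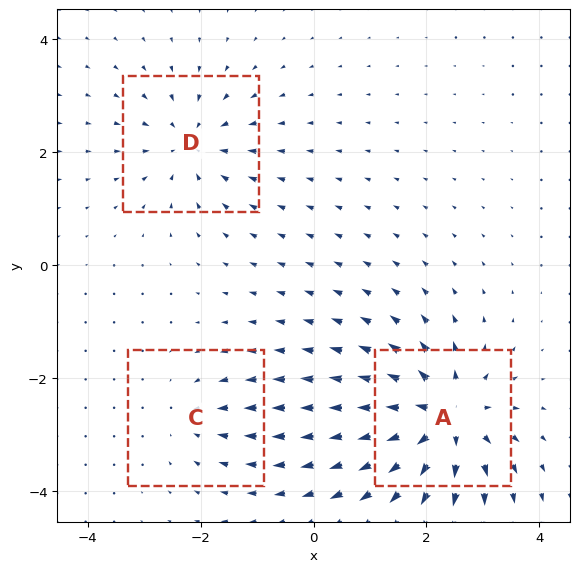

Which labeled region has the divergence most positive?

A

Divergence at each region's feature centre — A: about +6, C: about -2, D: about -4. Region A is most positive.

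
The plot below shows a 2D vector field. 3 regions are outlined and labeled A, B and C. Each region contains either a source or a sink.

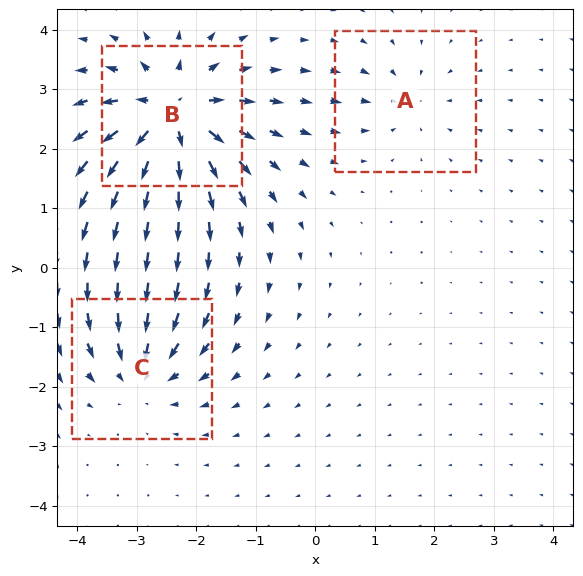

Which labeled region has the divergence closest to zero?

A

Divergence at each region's feature centre — A: about -2, B: about +7, C: about -4. Region A is closest to zero.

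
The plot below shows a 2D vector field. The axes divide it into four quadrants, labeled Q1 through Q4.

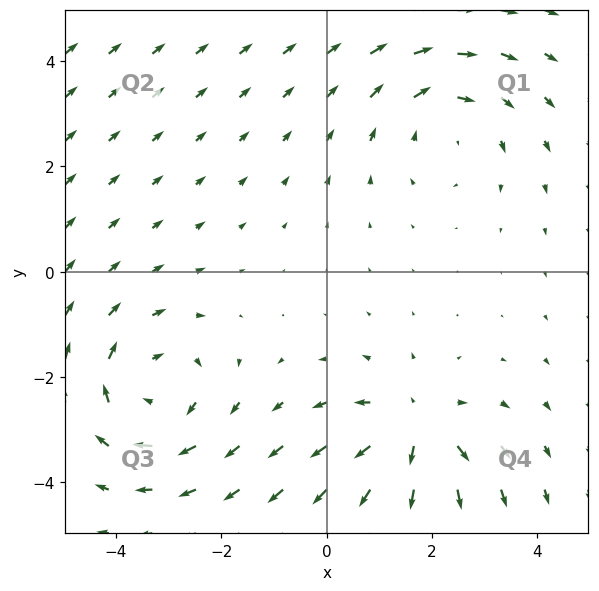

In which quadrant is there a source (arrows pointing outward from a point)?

Q4

The source sits at approximately (1.7, -3.0), which lies in quadrant Q4. The divergence there is about +4, positive as expected for a source.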